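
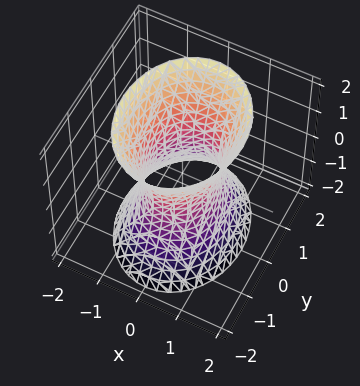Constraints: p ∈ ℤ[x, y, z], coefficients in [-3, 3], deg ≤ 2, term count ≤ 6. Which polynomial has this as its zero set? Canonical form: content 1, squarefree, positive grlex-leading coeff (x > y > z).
1. The degree is 2 — one connected sheet with a waist; a quadric.
2. Symmetries: the y ↦ −y reflection is a symmetry, so y appears only in even powers; it's symmetric under x → −x, forcing even powers of x; mirror symmetry z ↦ −z ⇒ only even powers of z.
3. Against the integer gridlines: the y-axis gridline crossings are at y ∈ {-1, 1}; the surface avoids every integer z-axis point in the box.
4. Assembling these constraints gives the stated polynomial.

3*x^2 + 2*y^2 - z^2 - 2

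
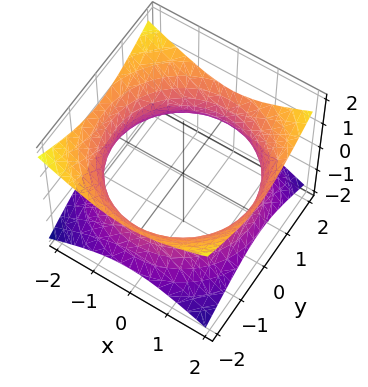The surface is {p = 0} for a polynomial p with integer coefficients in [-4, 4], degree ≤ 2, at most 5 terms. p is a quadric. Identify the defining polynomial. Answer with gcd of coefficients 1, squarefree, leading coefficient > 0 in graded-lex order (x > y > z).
x^2 + y^2 - 2*z^2 - 3

deg p = 2. One connected sheet with a waist; a quadric.
Symmetry: the surface is invariant under rotation about z: p = q(x² + y², z); the z ↦ −z reflection is a symmetry, so z appears only in even powers.
Reading off the gridlines: no z-intercept at any integer in the box; a circular section at z = 0 has radius between 1 and 2.
Matching integer coefficients to the picture gives p.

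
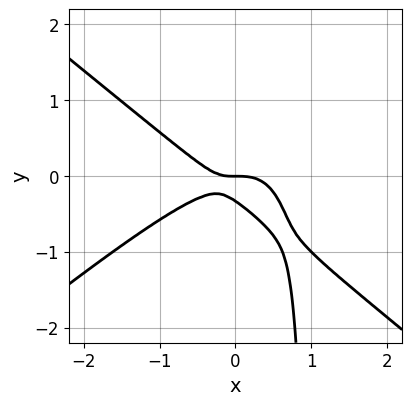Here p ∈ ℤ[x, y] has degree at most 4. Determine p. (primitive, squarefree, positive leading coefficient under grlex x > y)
First, degree: a generic line meets the curve in up to 3 points, so deg p = 3.
Next, against the integer gridlines: it crosses the y-axis at the gridline y = 0; it crosses the x-axis at the gridline x = 0.
Finally, together with the visible shape, these determine p as stated.

2*x^3 - 3*x*y^2 + x*y + 3*y^2 + y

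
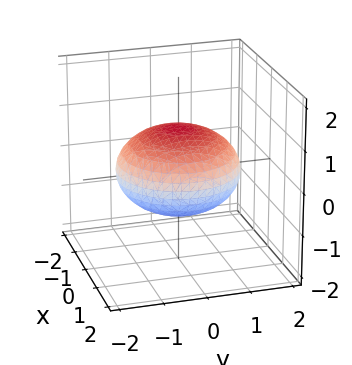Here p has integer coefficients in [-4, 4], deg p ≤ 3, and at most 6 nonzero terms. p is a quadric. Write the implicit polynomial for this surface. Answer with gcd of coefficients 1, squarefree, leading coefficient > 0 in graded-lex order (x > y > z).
x^2 + y^2 + 2*z^2 - 2

First, the degree is 2 — bounded and convex; a quadric.
Next, symmetries: it's symmetric under z → −z, forcing even powers of z; the z-axis is an axis of rotation, so x and y enter only as x² + y².
Next, observable constraints: a circular section at z = 0 has radius between 1 and 2; among the integer gridlines, it crosses the z-axis at z ∈ {-1, 1}.
Finally, the integer polynomial consistent with all of this is the stated p.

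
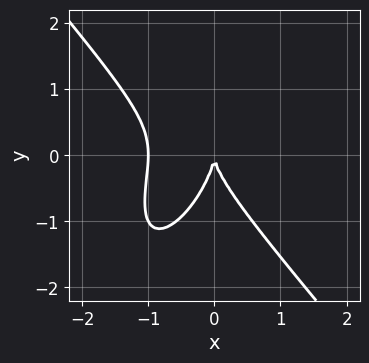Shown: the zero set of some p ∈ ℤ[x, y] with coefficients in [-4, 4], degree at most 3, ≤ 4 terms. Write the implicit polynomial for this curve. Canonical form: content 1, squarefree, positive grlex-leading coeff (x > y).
3*x^3 - x*y^2 + y^3 + 3*x^2

1. deg p = 3. No degree-2 curve has this shape.
2. From the visible intercepts: the x-axis gridline crossings are at x ∈ {-1, 0}; it crosses the y-axis at the gridline y = 0.
3. These observations pin down the coefficients.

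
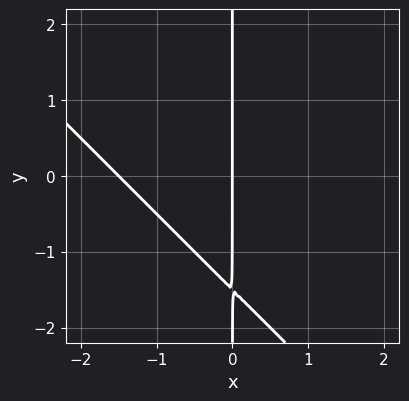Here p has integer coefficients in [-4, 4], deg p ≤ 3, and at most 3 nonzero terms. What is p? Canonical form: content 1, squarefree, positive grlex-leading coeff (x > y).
2*x^2 + 2*x*y + 3*x

First, the degree is 2 — a generic line meets the curve in up to 2 points.
Then, from the axis intercepts and sections: the visible y-axis segment lies entirely on the curve; it crosses the x-axis at the gridline x = 0.
Finally, together with the visible shape, these determine p as stated.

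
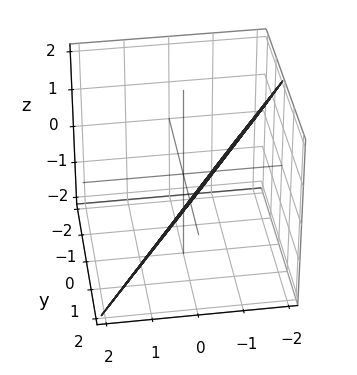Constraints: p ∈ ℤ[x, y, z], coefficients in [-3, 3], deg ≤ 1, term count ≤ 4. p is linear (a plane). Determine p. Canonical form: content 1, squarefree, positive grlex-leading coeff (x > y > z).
3*x - 2*y + 2*z + 2

First, the degree is 1 — the surface is flat (a plane).
Then, from the axis intercepts and sections: one y-axis crossing is at y = 1; it crosses the z-axis at the gridline z = -1.
Finally, matching integer coefficients to the picture gives p.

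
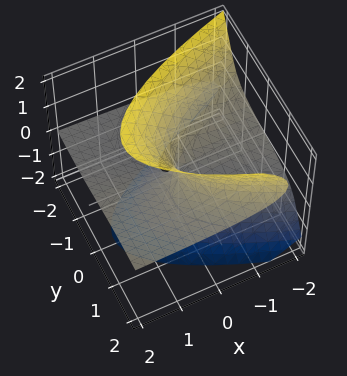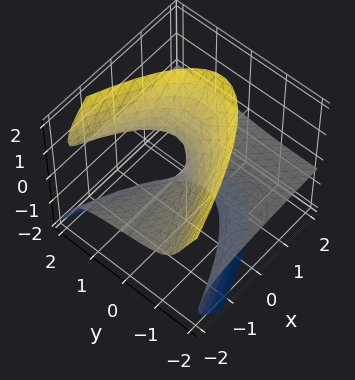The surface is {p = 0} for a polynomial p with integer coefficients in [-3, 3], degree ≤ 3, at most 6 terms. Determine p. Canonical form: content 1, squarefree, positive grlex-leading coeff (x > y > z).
1. The degree is 3 — the shape is more complex than any degree-2 surface.
2. From the visible intercepts: it crosses the z-axis at the gridline z = 0; it crosses the y-axis at the gridline y = 0; every point of the x-axis in the box is on the surface.
3. Putting this together gives p.

2*y^2*z - z^3 + 3*x*z - y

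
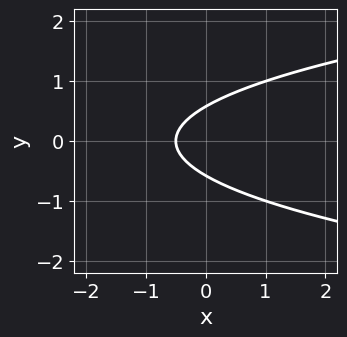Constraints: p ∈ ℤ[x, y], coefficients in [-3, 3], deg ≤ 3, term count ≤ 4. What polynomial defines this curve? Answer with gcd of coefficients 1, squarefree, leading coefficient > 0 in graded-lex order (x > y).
3*y^2 - 2*x - 1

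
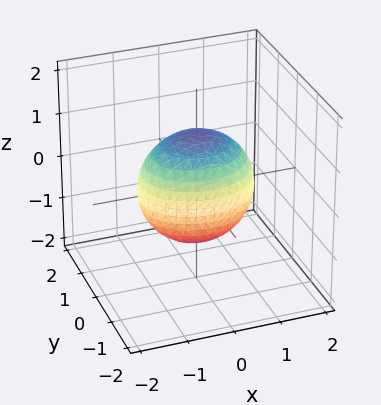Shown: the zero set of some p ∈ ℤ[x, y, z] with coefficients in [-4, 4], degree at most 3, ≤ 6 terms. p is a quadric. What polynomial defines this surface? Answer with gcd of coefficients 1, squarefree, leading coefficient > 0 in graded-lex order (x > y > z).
2*x^2 + 3*y^2 + 2*z^2 - 3

(a) The degree is 2 — a closed, bounded, convex surface; a quadric.
(b) Symmetries: mirror symmetry y ↦ −y ⇒ only even powers of y; the z ↦ −z reflection is a symmetry, so z appears only in even powers; the x ↦ −x reflection is a symmetry, so x appears only in even powers.
(c) Reading off the gridlines: among the integer gridlines, it crosses the y-axis at y ∈ {-1, 1}.
(d) These observations pin down the coefficients.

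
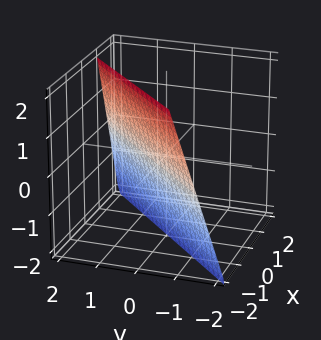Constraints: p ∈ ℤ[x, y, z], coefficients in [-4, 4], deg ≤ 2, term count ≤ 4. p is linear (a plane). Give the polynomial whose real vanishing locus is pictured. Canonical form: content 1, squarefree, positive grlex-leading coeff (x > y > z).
3*x - 3*y + z + 2

Degree: every cross-section is a straight line — this is a plane, so deg p = 1.
From the visible intercepts: it crosses the z-axis at the gridline z = -2.
These observations pin down the coefficients.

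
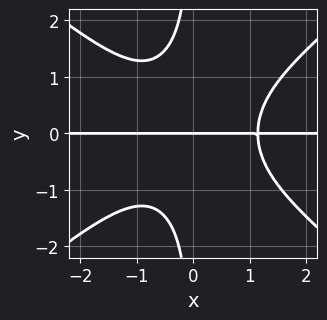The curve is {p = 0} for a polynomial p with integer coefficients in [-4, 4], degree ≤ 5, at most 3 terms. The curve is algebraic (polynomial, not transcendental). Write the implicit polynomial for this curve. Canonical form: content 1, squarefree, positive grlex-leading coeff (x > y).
2*x^3*y - 3*x*y^3 - 3*y

First, degree: the shape is more complex than any degree-3 curve, so deg p = 4.
Next, reading off the gridlines: it crosses the y-axis at the gridline y = 0; every point of the x-axis in the box is on the curve.
Finally, assembling these constraints gives the stated polynomial.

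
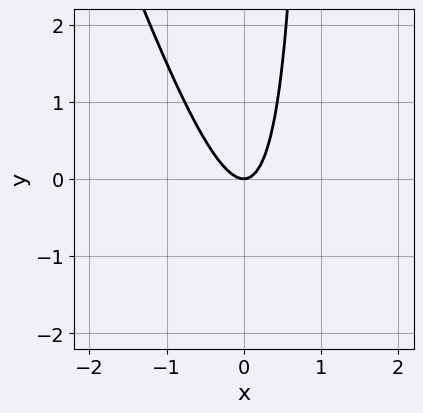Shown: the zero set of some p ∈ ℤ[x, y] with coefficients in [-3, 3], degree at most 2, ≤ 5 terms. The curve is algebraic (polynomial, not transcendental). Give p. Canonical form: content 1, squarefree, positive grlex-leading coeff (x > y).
(a) The degree is 2 — the shape is more complex than any degree-1 curve.
(b) Reading off the gridlines: it crosses the x-axis at the gridline x = 0; one y-axis crossing is at y = 0.
(c) Matching integer coefficients to the picture gives p.

3*x^2 + x*y - y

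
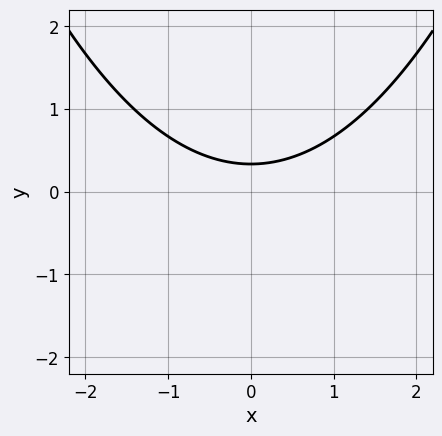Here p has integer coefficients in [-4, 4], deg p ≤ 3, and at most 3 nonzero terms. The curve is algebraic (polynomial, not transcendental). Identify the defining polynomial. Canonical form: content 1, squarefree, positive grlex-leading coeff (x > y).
x^2 - 3*y + 1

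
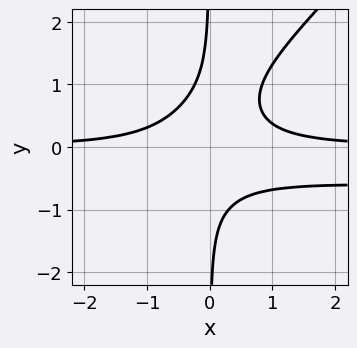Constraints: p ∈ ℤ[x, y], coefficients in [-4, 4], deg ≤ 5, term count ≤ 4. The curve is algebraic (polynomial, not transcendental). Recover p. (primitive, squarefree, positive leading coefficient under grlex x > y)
3*x^2*y^2 - 3*x*y^3 + 2*x^2*y - 1

(a) Degree: the shape is more complex than any degree-3 curve, so deg p = 4.
(b) Reading off the gridlines: no x-intercept at any integer in the box; it misses every integer gridline on the y-axis.
(c) Together with the visible shape, these determine p as stated.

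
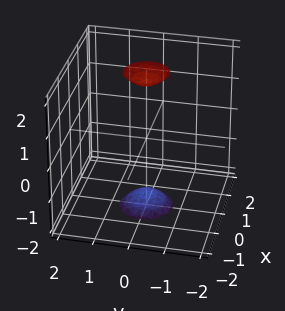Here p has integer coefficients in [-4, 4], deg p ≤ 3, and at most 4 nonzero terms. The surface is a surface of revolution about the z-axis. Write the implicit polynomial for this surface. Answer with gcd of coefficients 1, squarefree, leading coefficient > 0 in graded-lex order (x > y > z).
3*x^2 + 3*y^2 - z^2 + 3

(a) The picture has 2 separate pieces. They look like related sheets of one shape, so recover p as a whole.
(b) The degree is 2 — no degree-1 surface has this shape.
(c) By symmetry, the surface is invariant under rotation about z: p = q(x² + y², z).
(d) Checking where it meets the axes: it misses every integer gridline on the x-axis; it misses every integer gridline on the y-axis; a circular section at z = -2 has radius between 0 and 1.
(e) Together with the visible shape, these determine p as stated.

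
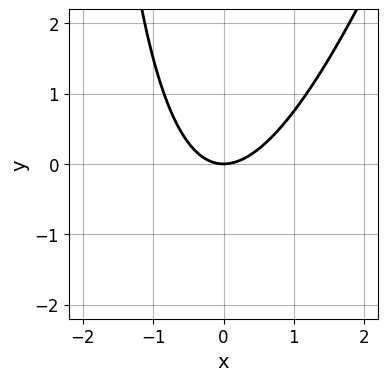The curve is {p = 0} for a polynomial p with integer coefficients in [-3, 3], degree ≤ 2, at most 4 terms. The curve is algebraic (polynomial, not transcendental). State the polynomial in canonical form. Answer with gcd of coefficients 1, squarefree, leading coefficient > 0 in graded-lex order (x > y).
3*x^2 - x*y - 3*y

(a) Degree: the shape is more complex than any degree-1 curve, so deg p = 2.
(b) From the visible intercepts: it meets the y-axis at y = 0 (among the integer gridlines); one x-axis crossing is at x = 0.
(c) The integer polynomial consistent with all of this is the stated p.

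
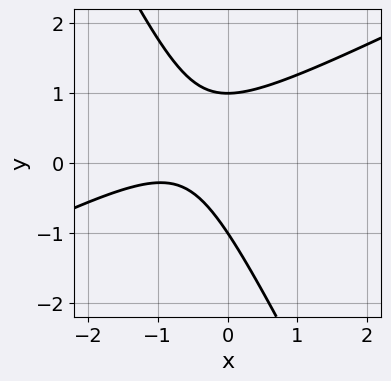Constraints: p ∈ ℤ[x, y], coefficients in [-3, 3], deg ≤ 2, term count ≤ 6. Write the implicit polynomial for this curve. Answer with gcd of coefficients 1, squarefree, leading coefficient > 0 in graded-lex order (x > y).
The degree is 2 — a generic line meets the curve in up to 2 points.
From the visible intercepts: among the integer gridlines, it crosses the y-axis at y ∈ {-1, 1}; the curve avoids every integer x-axis point in the box.
Fitting integer coefficients to these (and the overall shape) gives p.

2*x^2 - 3*x*y - 2*y^2 + 3*x + 2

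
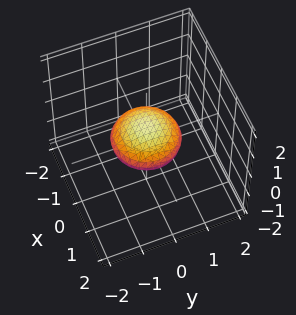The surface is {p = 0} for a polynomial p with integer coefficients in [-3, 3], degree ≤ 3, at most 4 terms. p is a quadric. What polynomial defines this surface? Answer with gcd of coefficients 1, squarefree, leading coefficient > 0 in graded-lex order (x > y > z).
x^2 + y^2 + 3*z^2 - 1

deg p = 2. A closed, bounded, convex surface; a quadric.
Symmetries: the surface is invariant under rotation about z: p = q(x² + y², z); the z ↦ −z reflection is a symmetry, so z appears only in even powers.
Observable constraints: among the integer gridlines, it crosses the x-axis at x ∈ {-1, 1}; a circular section at z = 0 has radius exactly 1.
Together with the visible shape, these determine p as stated. Check: (0, -1, 0) on the y-axis lies on the surface, and p(0, -1, 0) = 0. ✓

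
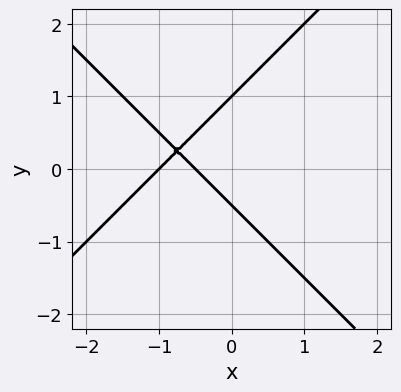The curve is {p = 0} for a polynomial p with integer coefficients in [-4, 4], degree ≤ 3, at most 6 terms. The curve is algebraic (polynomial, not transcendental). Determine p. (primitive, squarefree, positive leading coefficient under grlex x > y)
2*x^2 - 2*y^2 + 3*x + y + 1

The degree is 2 — no degree-1 curve has this shape.
From the visible intercepts: it crosses the y-axis at the gridline y = 1; it meets the x-axis at x = -1 (among the integer gridlines).
Matching integer coefficients to the picture gives p.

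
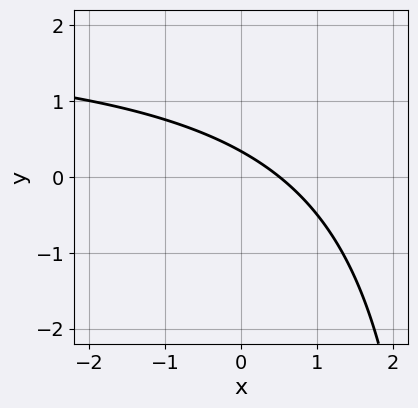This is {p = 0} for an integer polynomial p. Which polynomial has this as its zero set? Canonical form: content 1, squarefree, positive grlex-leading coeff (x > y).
x*y - 2*x - 3*y + 1

Degree: a generic line meets the curve in up to 2 points, so deg p = 2.
Solving for integer coefficients yields p as stated.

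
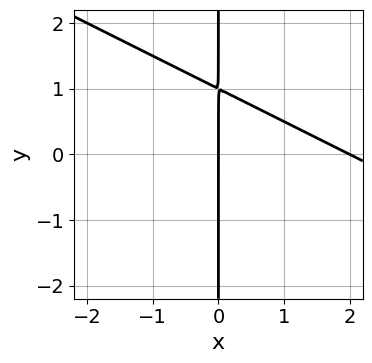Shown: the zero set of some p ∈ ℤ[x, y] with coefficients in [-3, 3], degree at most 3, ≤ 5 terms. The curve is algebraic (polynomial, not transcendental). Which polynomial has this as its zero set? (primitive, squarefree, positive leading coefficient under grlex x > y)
x^2 + 2*x*y - 2*x

1. deg p = 2. The shape is more complex than any degree-1 curve.
2. From the visible intercepts: the x-axis gridline crossings are at x ∈ {0, 2}; the visible y-axis segment lies entirely on the curve.
3. The integer polynomial consistent with all of this is the stated p.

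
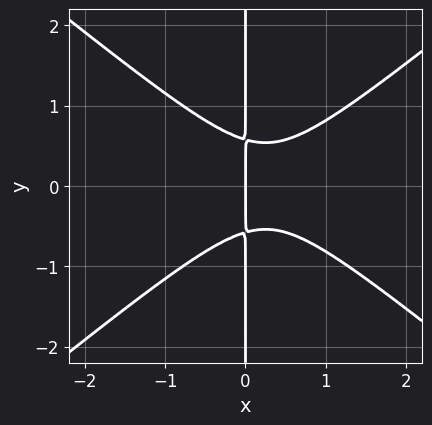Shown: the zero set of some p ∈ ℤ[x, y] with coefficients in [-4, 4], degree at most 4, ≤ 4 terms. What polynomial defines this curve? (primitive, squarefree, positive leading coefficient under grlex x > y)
2*x^3 - 3*x*y^2 - x^2 + x

(a) The degree is 3 — a generic line meets the curve in up to 3 points.
(b) Symmetries: the y ↦ −y reflection is a symmetry, so y appears only in even powers.
(c) From the visible intercepts: the visible y-axis segment lies entirely on the curve; it meets the x-axis at x = 0 (among the integer gridlines).
(d) Together with the visible shape, these determine p as stated.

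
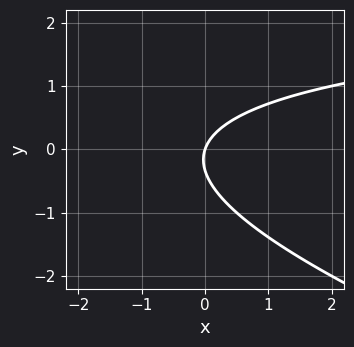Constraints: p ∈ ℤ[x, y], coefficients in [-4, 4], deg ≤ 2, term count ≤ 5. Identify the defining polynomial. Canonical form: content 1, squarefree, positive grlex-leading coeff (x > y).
x*y + 3*y^2 - 3*x + y

(a) deg p = 2.
(b) Against the integer gridlines: it meets the y-axis at y = 0 (among the integer gridlines); it meets the x-axis at x = 0 (among the integer gridlines).
(c) Together with the visible shape, these determine p as stated.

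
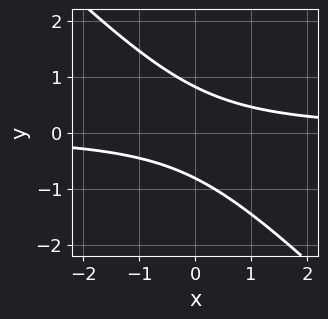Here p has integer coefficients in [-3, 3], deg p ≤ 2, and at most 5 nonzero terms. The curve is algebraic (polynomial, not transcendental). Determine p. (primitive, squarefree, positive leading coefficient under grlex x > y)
3*x*y + 3*y^2 - 2

deg p = 2. A generic line meets the curve in up to 2 points.
Against the integer gridlines: the curve avoids every integer x-axis point in the box.
These observations pin down the coefficients.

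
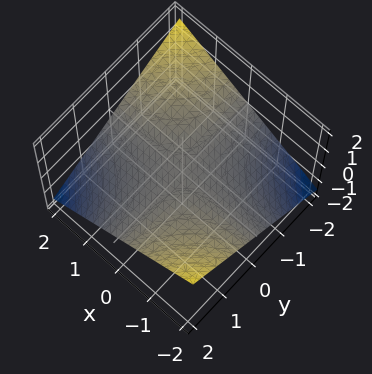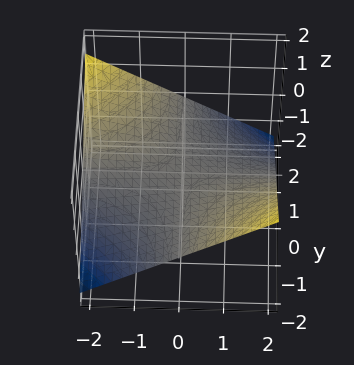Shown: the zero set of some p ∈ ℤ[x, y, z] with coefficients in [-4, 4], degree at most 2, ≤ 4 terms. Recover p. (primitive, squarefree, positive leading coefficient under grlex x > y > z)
x*y + 3*z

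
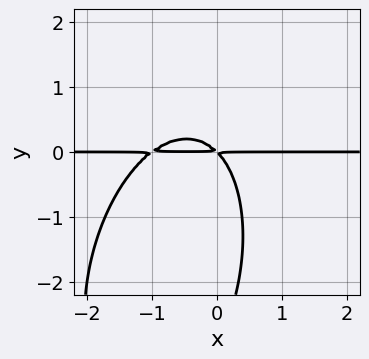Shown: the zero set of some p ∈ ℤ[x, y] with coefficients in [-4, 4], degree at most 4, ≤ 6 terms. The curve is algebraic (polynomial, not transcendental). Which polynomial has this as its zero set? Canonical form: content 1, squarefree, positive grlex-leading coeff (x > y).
(a) The degree is 3 — the shape is more complex than any degree-2 curve.
(b) Checking where it meets the axes: the visible x-axis segment lies entirely on the curve.
(c) The integer polynomial consistent with all of this is the stated p.

3*x^2*y - x*y^2 + y^3 + 3*x*y + 3*y^2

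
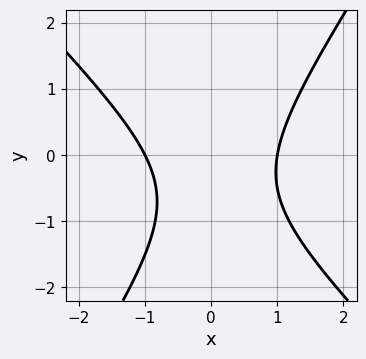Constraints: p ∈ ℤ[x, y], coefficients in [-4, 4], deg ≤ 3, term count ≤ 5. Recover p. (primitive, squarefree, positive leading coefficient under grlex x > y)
1. Degree: the shape is more complex than any degree-1 curve, so deg p = 2.
2. Reading off the gridlines: the curve avoids every integer y-axis point in the box; among the integer gridlines, it crosses the x-axis at x ∈ {-1, 1}.
3. Solving for integer coefficients yields p as stated.

3*x^2 + x*y - 2*y^2 - 2*y - 3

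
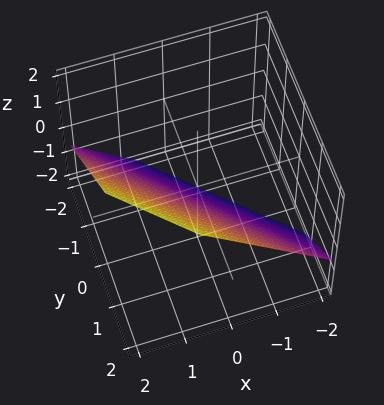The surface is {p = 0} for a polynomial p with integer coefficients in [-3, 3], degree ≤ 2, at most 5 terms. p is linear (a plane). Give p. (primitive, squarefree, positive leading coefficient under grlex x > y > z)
Degree: the surface is flat (a plane), so deg p = 1.
The integer polynomial consistent with all of this is the stated p.

3*x + 3*y - 3*z - 2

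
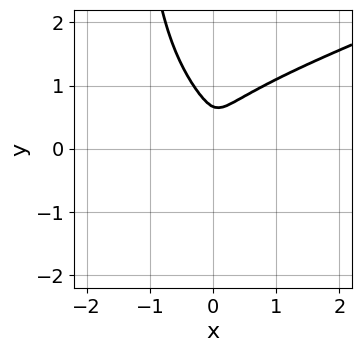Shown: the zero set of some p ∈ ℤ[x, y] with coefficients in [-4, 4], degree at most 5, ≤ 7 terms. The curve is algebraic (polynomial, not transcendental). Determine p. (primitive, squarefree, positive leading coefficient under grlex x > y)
x^2*y^2 - 2*x*y^3 - 3*y^3 + 3*x^2 + 2*y^2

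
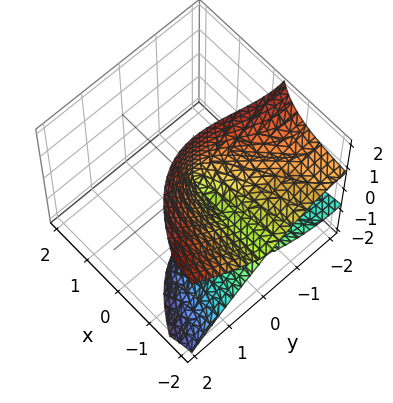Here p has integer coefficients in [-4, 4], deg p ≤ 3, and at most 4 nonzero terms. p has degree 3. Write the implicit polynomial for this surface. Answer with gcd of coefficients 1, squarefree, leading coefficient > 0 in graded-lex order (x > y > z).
3*x*z^2 + y^3 + 3*y^2

Degree: a generic line meets the surface in up to 3 points, so deg p = 3.
Reading off the gridlines: every point of the x-axis in the box is on the surface; every point of the z-axis in the box is on the surface.
The integer polynomial consistent with all of this is the stated p.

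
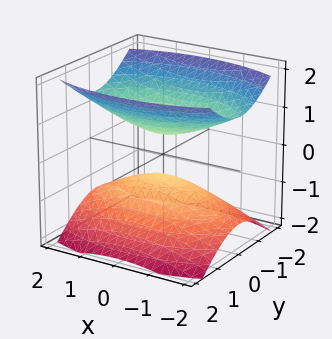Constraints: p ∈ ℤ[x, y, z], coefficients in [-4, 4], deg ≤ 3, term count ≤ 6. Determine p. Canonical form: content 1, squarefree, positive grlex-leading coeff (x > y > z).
x^2 + 3*y^2 - 3*z^2 + 1

(a) There are 2 components. Treating them together as one polynomial.
(b) The degree is 2 — two separate bowl-shaped sheets opening away from each other; a quadric.
(c) Symmetries: the x ↦ −x reflection is a symmetry, so x appears only in even powers; mirror symmetry z ↦ −z ⇒ only even powers of z; it's symmetric under y → −y, forcing even powers of y.
(d) Checking where it meets the axes: the surface avoids every integer y-axis point in the box; the surface avoids every integer x-axis point in the box.
(e) Matching integer coefficients to the picture gives p.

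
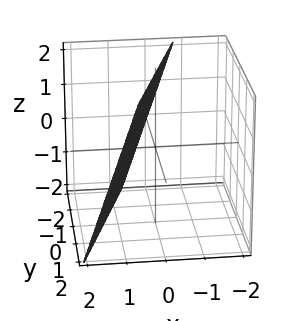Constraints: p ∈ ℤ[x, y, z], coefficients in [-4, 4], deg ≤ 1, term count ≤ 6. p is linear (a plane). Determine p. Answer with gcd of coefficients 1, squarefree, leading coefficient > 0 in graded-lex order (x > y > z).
3*x - y + z - 2

1. The degree is 1 — every cross-section is a straight line — this is a plane.
2. From the visible intercepts: one y-axis crossing is at y = -2; one z-axis crossing is at z = 2.
3. The integer polynomial consistent with all of this is the stated p.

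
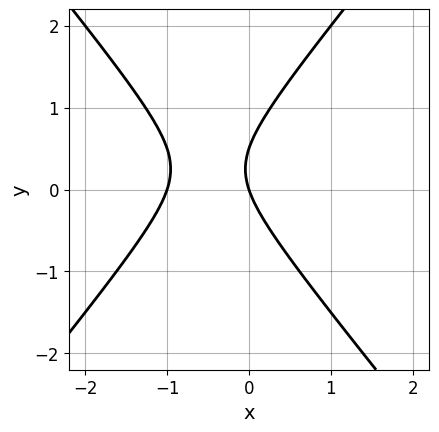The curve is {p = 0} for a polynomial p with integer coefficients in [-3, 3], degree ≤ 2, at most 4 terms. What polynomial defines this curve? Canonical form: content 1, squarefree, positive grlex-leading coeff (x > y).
3*x^2 - 2*y^2 + 3*x + y

(a) The degree is 2 — no degree-1 curve has this shape.
(b) Checking where it meets the axes: it meets the y-axis at y = 0 (among the integer gridlines); among the integer gridlines, it crosses the x-axis at x ∈ {-1, 0}.
(c) Together with the visible shape, these determine p as stated.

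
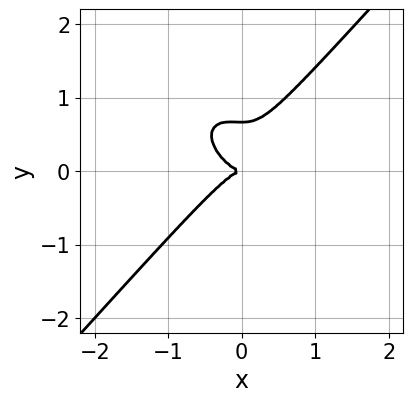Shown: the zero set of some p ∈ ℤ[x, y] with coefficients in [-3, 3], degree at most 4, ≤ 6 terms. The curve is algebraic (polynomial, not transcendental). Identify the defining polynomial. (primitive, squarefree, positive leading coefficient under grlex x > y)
3*x^3 + x^2*y - 3*y^3 + 2*y^2

1. Degree: the shape is more complex than any degree-2 curve, so deg p = 3.
2. Against the integer gridlines: one y-axis crossing is at y = 0; it crosses the x-axis at the gridline x = 0.
3. These observations pin down the coefficients.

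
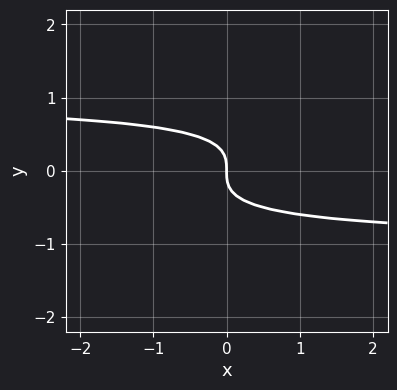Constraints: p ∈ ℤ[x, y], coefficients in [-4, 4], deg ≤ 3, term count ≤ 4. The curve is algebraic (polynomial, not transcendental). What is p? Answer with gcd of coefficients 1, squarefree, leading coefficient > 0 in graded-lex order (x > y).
x*y^2 - 3*y^3 - x

First, the degree is 3 — the shape is more complex than any degree-2 curve.
Next, from the visible intercepts: it crosses the x-axis at the gridline x = 0; it meets the y-axis at y = 0 (among the integer gridlines).
Finally, the integer polynomial consistent with all of this is the stated p.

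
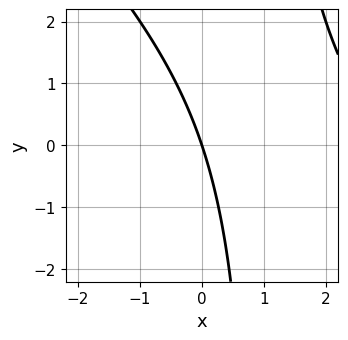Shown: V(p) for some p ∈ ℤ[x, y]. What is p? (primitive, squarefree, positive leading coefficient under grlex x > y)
First, degree: the shape is more complex than any degree-1 curve, so deg p = 2.
Next, checking where it meets the axes: it meets the y-axis at y = 0 (among the integer gridlines); it meets the x-axis at x = 0 (among the integer gridlines).
Finally, matching integer coefficients to the picture gives p.

x^2 + x*y - 3*x - y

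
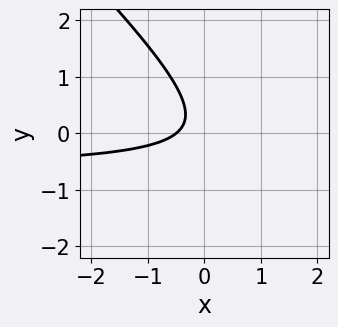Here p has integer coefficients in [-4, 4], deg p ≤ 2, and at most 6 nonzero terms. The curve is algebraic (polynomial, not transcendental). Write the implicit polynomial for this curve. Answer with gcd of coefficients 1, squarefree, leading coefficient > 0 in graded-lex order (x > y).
First, degree: the shape is more complex than any degree-1 curve, so deg p = 2.
Next, reading off the gridlines: no y-intercept at any integer in the box.
Finally, fitting integer coefficients to these (and the overall shape) gives p.

3*x*y + 3*y^2 + 2*x - y + 1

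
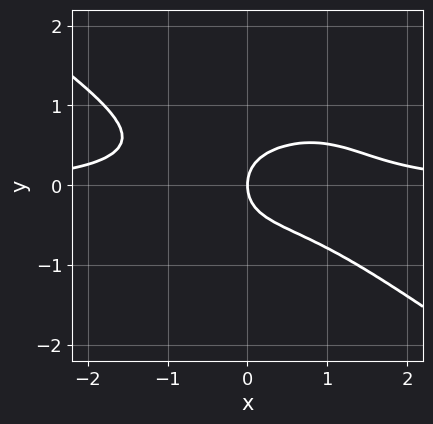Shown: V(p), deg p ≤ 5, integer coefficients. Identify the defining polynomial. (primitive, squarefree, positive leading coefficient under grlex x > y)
deg p = 4.
Reading off the gridlines: one y-axis crossing is at y = 0; one x-axis crossing is at x = 0.
Putting this together gives p.

x^3*y + 3*y^4 + y^2 - x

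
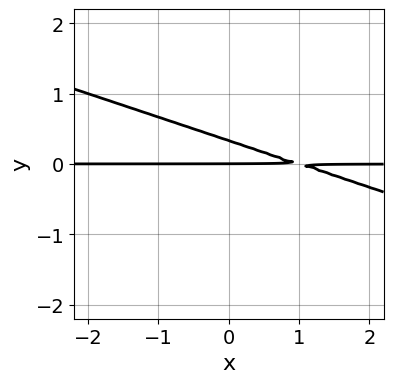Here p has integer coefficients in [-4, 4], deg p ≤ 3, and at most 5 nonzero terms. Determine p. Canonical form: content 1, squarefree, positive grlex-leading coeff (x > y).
x*y + 3*y^2 - y

First, deg p = 2. No degree-1 curve has this shape.
Then, from the visible intercepts: it meets the y-axis at y = 0 (among the integer gridlines); the visible x-axis segment lies entirely on the curve.
Finally, matching integer coefficients to the picture gives p.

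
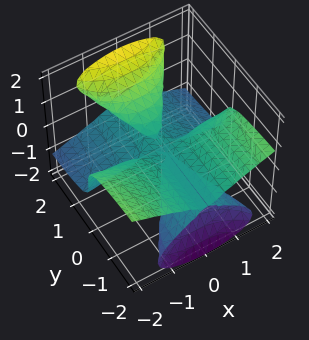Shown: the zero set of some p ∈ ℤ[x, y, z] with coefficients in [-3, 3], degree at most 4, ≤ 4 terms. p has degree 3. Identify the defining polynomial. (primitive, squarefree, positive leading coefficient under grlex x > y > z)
The degree is 3 — no degree-2 surface has this shape.
Reading off the gridlines: every point of the y-axis in the box is on the surface; it crosses the z-axis at the gridline z = 0; every point of the x-axis in the box is on the surface.
Together with the visible shape, these determine p as stated.

x^2*y - 3*y*z^2 + 3*z^3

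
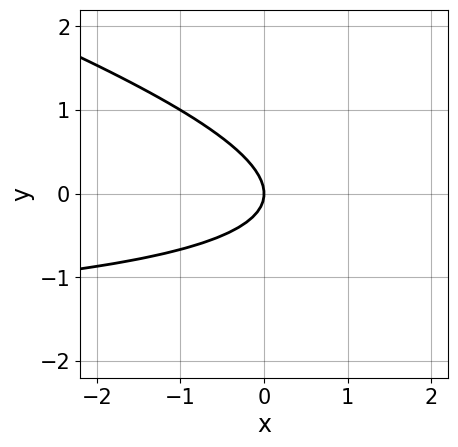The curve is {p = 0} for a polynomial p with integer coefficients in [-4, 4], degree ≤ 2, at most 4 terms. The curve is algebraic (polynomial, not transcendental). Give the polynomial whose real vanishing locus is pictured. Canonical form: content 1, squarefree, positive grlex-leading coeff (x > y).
x*y + 3*y^2 + 2*x

1. Degree: no degree-1 curve has this shape, so deg p = 2.
2. Reading off the gridlines: one x-axis crossing is at x = 0; it crosses the y-axis at the gridline y = 0.
3. The integer polynomial consistent with all of this is the stated p.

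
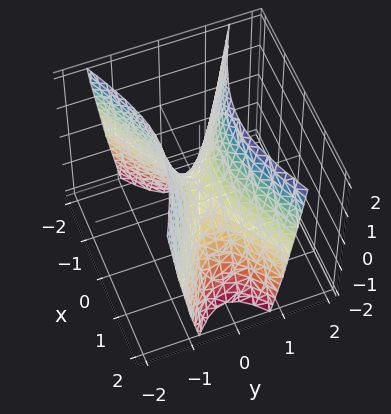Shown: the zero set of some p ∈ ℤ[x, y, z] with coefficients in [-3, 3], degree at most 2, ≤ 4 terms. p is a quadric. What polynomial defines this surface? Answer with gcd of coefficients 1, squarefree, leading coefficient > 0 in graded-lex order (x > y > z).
x^2 - 3*y^2 + z

deg p = 2. A saddle surface; a quadric.
Symmetries: it's symmetric under y → −y, forcing even powers of y; it's symmetric under x → −x, forcing even powers of x.
Against the integer gridlines: it crosses the z-axis at the gridline z = 0; one y-axis crossing is at y = 0; it crosses the x-axis at the gridline x = 0.
Matching integer coefficients to the picture gives p.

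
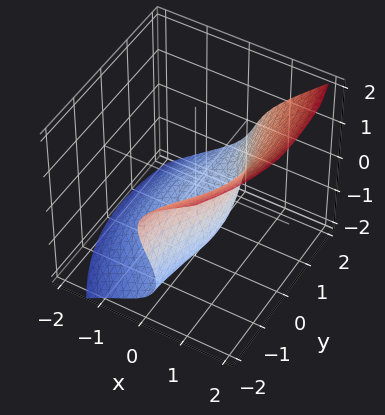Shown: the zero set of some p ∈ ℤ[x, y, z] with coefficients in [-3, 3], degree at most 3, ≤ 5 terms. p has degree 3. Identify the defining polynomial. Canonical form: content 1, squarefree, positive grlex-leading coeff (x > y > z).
deg p = 3. The shape is more complex than any degree-2 surface.
From the visible intercepts: no y-intercept at any integer in the box.
These observations pin down the coefficients.

3*x^3 + 2*x*y^2 - 3*z^3 - 2*y*z - 2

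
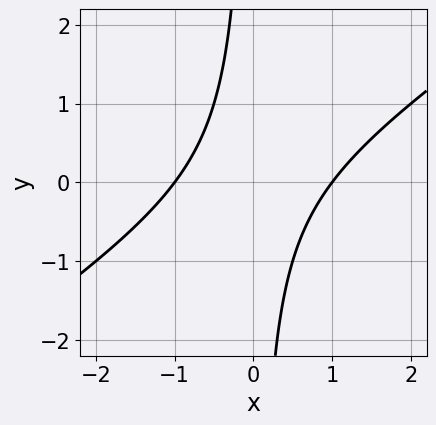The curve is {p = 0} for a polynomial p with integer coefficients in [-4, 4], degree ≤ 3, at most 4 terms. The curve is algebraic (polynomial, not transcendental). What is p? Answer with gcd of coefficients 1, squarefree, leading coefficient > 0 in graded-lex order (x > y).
2*x^2 - 3*x*y - 2

(a) deg p = 2. A generic line meets the curve in up to 2 points.
(b) From the axis intercepts and sections: the x-axis gridline crossings are at x ∈ {-1, 1}; no y-intercept at any integer in the box.
(c) Putting this together gives p.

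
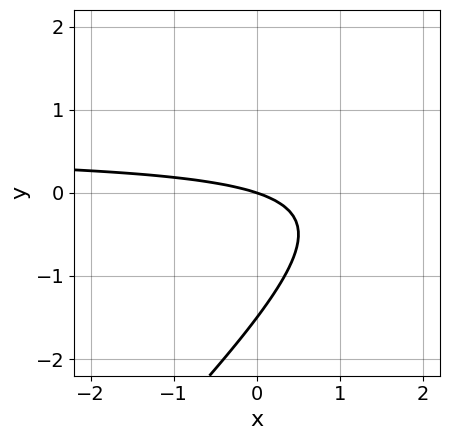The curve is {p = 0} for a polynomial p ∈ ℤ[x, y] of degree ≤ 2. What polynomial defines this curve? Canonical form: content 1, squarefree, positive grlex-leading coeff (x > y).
1. deg p = 2. A generic line meets the curve in up to 2 points.
2. From the visible intercepts: it meets the x-axis at x = 0 (among the integer gridlines); it crosses the y-axis at the gridline y = 0.
3. Matching integer coefficients to the picture gives p.

2*x*y - 2*y^2 - x - 3*y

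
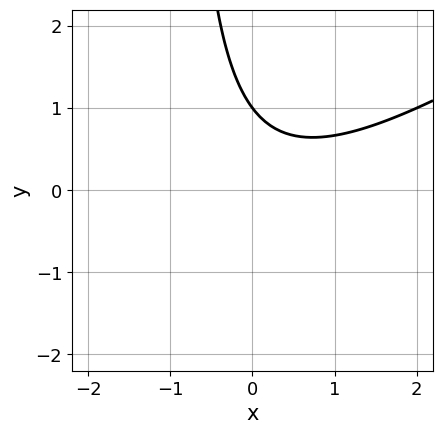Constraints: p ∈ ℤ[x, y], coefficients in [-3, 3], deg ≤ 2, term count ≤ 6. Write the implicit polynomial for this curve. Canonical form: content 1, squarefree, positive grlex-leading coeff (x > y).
(a) deg p = 2. The shape is more complex than any degree-1 curve.
(b) From the axis intercepts and sections: the curve avoids every integer x-axis point in the box; one y-axis crossing is at y = 1.
(c) These observations pin down the coefficients.

2*x^2 - 3*x*y - x - 3*y + 3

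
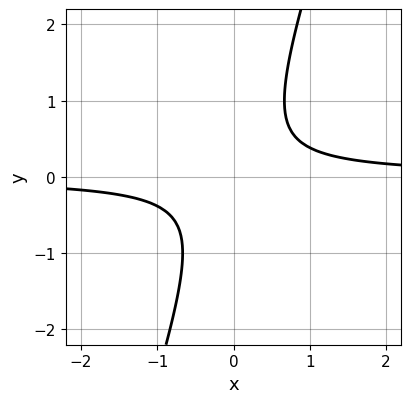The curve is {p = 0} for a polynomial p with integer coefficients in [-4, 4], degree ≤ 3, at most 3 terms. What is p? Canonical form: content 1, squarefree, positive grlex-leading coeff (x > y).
The degree is 2 — the shape is more complex than any degree-1 curve.
Checking where it meets the axes: no y-intercept at any integer in the box; no x-intercept at any integer in the box.
These observations pin down the coefficients.

3*x*y - y^2 - 1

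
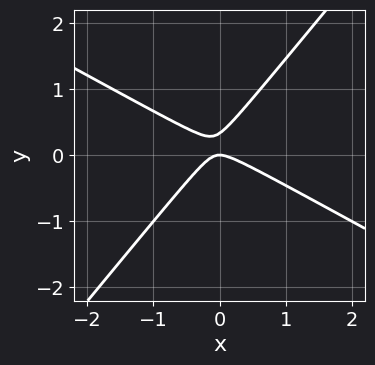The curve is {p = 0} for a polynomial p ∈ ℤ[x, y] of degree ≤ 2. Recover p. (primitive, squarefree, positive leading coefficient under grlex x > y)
First, the degree is 2 — no degree-1 curve has this shape.
Next, observable constraints: it crosses the x-axis at the gridline x = 0; one y-axis crossing is at y = 0.
Finally, solving for integer coefficients yields p as stated.

2*x^2 + 2*x*y - 3*y^2 + y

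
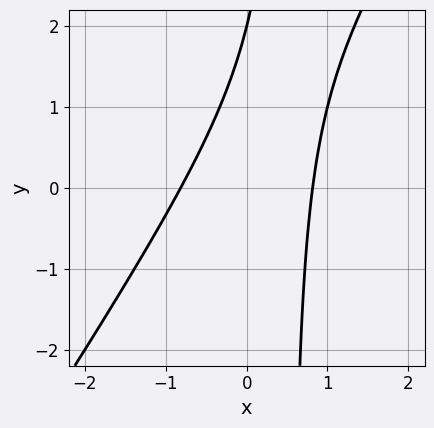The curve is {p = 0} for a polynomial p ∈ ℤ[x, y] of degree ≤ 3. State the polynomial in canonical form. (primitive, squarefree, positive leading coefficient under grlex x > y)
1. deg p = 2. No degree-1 curve has this shape.
2. Against the integer gridlines: it meets the y-axis at y = 2 (among the integer gridlines).
3. Together with the visible shape, these determine p as stated.

3*x^2 - 2*x*y + y - 2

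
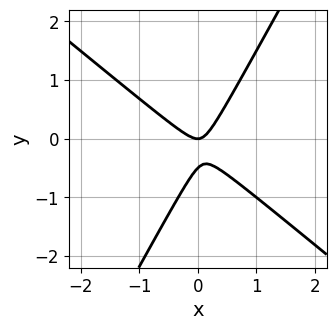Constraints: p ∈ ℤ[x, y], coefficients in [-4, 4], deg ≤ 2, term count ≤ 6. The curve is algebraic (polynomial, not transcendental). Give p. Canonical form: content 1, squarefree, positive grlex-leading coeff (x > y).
Degree: a generic line meets the curve in up to 2 points, so deg p = 2.
Reading off the gridlines: it meets the x-axis at x = 0 (among the integer gridlines); one y-axis crossing is at y = 0.
Assembling these constraints gives the stated polynomial.

3*x^2 + 2*x*y - 2*y^2 - y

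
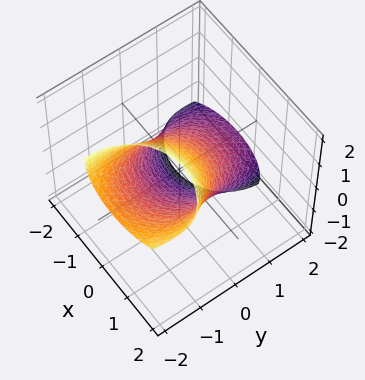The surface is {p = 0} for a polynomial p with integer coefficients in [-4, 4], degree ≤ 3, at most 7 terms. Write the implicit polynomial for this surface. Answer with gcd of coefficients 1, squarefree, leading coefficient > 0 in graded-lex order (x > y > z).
Degree: no degree-1 surface has this shape, so deg p = 2.
From the axis intercepts and sections: among the integer gridlines, it crosses the x-axis at x ∈ {-1, 1}; among the integer gridlines, it crosses the y-axis at y ∈ {-1, 1}; the z-axis gridline crossings are at z ∈ {-1, 1}.
Solving for integer coefficients yields p as stated.

x^2 - x*z + y^2 + 2*y*z + z^2 - 1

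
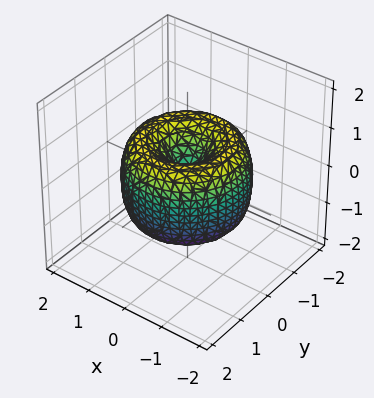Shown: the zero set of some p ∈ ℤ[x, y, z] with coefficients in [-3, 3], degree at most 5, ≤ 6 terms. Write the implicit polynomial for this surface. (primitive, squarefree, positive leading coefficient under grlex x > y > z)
1. deg p = 4. A generic line meets the surface in up to 4 points.
2. Symmetry: the z-axis is an axis of rotation, so x and y enter only as x² + y².
3. Observable constraints: it crosses the x-axis at the gridline x = 0; a circular section at z = 1 has radius exactly 1.
4. Solving for integer coefficients yields p as stated.

x^4 + 2*x^2*y^2 + y^4 - 2*x^2 - 2*y^2 + z^2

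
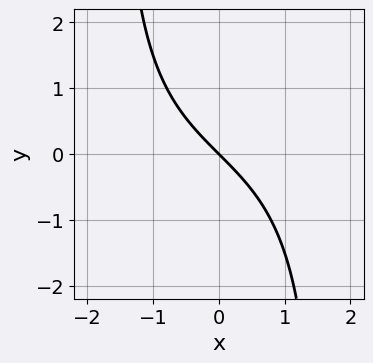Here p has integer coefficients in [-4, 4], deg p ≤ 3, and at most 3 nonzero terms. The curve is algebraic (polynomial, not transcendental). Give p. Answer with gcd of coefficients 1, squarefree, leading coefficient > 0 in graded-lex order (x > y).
1. deg p = 3. A generic line meets the curve in up to 3 points.
2. Against the integer gridlines: it crosses the y-axis at the gridline y = 0; it meets the x-axis at x = 0 (among the integer gridlines).
3. These observations pin down the coefficients.

x^2*y - 3*x - 3*y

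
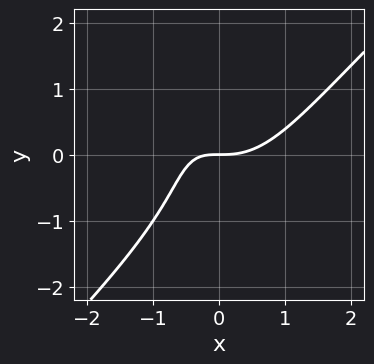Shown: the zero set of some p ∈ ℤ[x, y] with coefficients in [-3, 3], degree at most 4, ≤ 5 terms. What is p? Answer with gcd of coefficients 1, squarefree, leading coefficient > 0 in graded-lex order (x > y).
2*x^3 - x^2*y - y^3 - 2*x*y - 2*y

First, degree: the shape is more complex than any degree-2 curve, so deg p = 3.
Then, observable constraints: it meets the x-axis at x = 0 (among the integer gridlines); it crosses the y-axis at the gridline y = 0.
Finally, these observations pin down the coefficients.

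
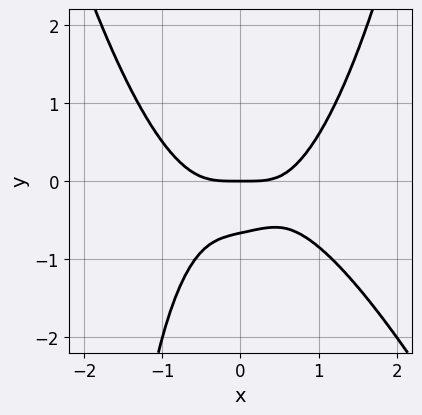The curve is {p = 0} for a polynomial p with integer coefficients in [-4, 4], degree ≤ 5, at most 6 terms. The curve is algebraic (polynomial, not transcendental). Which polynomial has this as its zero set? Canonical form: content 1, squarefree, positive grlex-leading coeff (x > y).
2*x^4 + x^3*y - x*y^2 - 3*y^2 - 2*y

First, degree: the shape is more complex than any degree-3 curve, so deg p = 4.
Next, against the integer gridlines: it crosses the x-axis at the gridline x = 0; it crosses the y-axis at the gridline y = 0.
Finally, together with the visible shape, these determine p as stated.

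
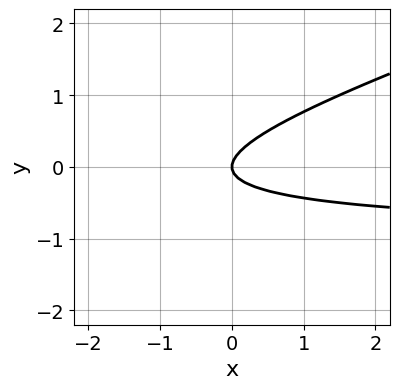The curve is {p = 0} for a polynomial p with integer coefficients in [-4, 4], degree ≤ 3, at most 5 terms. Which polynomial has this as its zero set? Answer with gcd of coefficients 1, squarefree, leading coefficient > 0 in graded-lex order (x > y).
x*y - 3*y^2 + x

1. The degree is 2 — the shape is more complex than any degree-1 curve.
2. Observable constraints: one x-axis crossing is at x = 0; one y-axis crossing is at y = 0.
3. Together with the visible shape, these determine p as stated.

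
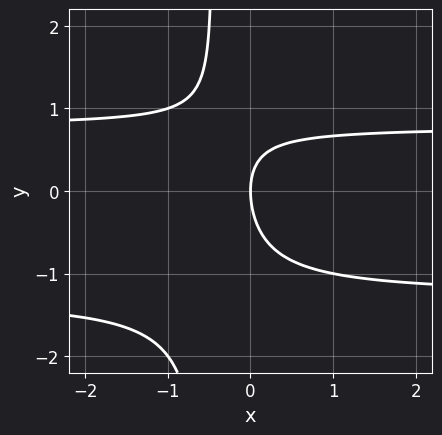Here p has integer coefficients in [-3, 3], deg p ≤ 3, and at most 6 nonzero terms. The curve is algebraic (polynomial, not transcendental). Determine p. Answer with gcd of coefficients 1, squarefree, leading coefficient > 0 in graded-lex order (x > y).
2*x*y^2 + x*y + y^2 - 2*x

1. deg p = 3. The shape is more complex than any degree-2 curve.
2. From the axis intercepts and sections: it crosses the x-axis at the gridline x = 0; it crosses the y-axis at the gridline y = 0.
3. Assembling these constraints gives the stated polynomial.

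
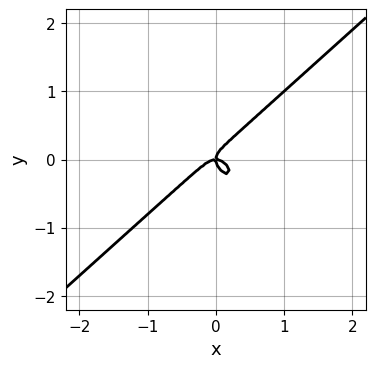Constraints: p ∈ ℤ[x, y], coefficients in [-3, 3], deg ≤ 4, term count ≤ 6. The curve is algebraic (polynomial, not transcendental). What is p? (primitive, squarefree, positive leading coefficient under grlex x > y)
First, the degree is 3 — a generic line meets the curve in up to 3 points.
Then, reading off the gridlines: one y-axis crossing is at y = 0; it meets the x-axis at x = 0 (among the integer gridlines).
Finally, assembling these constraints gives the stated polynomial.

3*x^3 - x*y^2 - 3*y^3 + x*y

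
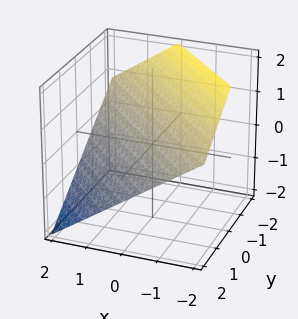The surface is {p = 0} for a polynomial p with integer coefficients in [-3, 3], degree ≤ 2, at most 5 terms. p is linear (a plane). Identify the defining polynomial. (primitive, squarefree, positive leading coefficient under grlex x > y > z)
2*x + 2*y + 3*z - 2

1. deg p = 1.
2. Against the integer gridlines: one y-axis crossing is at y = 1; it crosses the x-axis at the gridline x = 1.
3. The integer polynomial consistent with all of this is the stated p.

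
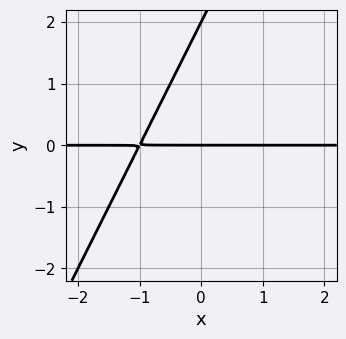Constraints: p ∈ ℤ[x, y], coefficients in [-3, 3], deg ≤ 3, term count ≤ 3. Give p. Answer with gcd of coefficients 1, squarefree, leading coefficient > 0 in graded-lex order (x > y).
(a) Degree: the shape is more complex than any degree-1 curve, so deg p = 2.
(b) Checking where it meets the axes: the visible x-axis segment lies entirely on the curve; among the integer gridlines, it crosses the y-axis at y ∈ {0, 2}.
(c) Putting this together gives p.

2*x*y - y^2 + 2*y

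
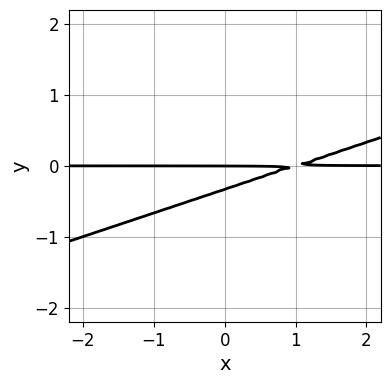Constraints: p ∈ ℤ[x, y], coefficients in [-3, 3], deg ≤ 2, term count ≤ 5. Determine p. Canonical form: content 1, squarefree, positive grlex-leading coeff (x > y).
x*y - 3*y^2 - y

First, deg p = 2. The shape is more complex than any degree-1 curve.
Next, against the integer gridlines: the visible x-axis segment lies entirely on the curve; it crosses the y-axis at the gridline y = 0.
Finally, assembling these constraints gives the stated polynomial.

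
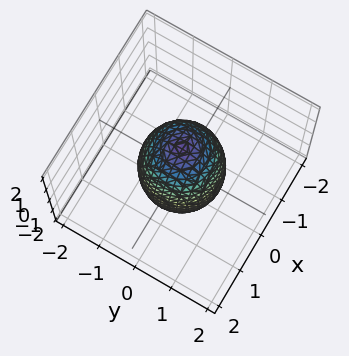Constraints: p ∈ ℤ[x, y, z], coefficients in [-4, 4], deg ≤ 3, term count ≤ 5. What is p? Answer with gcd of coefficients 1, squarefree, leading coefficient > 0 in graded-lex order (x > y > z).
1. deg p = 2.
2. Symmetries: rotational symmetry about the z-axis ⇒ p depends on x, y only through x² + y².
3. Reading off the gridlines: a circular section at z = 0 has radius exactly 1; among the integer gridlines, it crosses the x-axis at x ∈ {-1, 1}; among the integer gridlines, it crosses the y-axis at y ∈ {-1, 1}.
4. Solving for integer coefficients yields p as stated.

3*x^2 + 3*y^2 + z^2 - 3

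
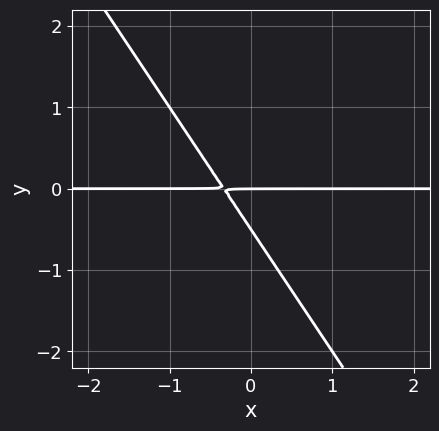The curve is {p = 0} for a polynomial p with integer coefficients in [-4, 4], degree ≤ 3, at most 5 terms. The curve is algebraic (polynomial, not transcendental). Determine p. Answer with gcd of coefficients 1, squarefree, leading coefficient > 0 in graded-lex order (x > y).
Degree: no degree-1 curve has this shape, so deg p = 2.
Observable constraints: it crosses the y-axis at the gridline y = 0; the visible x-axis segment lies entirely on the curve.
Matching integer coefficients to the picture gives p.

3*x*y + 2*y^2 + y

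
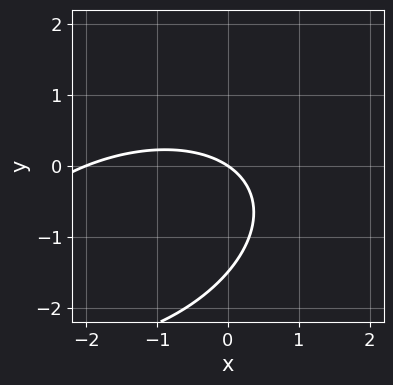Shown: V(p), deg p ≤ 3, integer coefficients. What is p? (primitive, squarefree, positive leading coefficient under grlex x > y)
x^2 - x*y + 2*y^2 + 2*x + 3*y

Degree: a generic line meets the curve in up to 2 points, so deg p = 2.
Checking where it meets the axes: among the integer gridlines, it crosses the x-axis at x ∈ {-2, 0}; it crosses the y-axis at the gridline y = 0.
The integer polynomial consistent with all of this is the stated p.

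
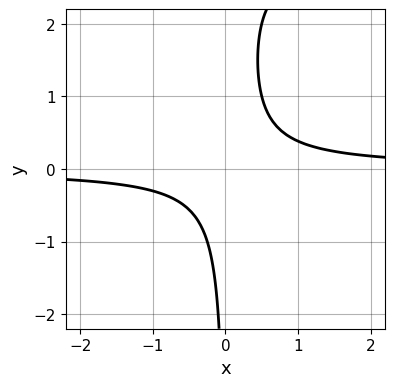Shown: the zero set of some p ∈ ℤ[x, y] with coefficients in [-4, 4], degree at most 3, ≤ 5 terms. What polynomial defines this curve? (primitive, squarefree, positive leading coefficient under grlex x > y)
1. deg p = 3. No degree-2 curve has this shape.
2. Reading off the gridlines: the curve avoids every integer y-axis point in the box; it misses every integer gridline on the x-axis.
3. Together with the visible shape, these determine p as stated.

x*y^2 - 3*x*y + 1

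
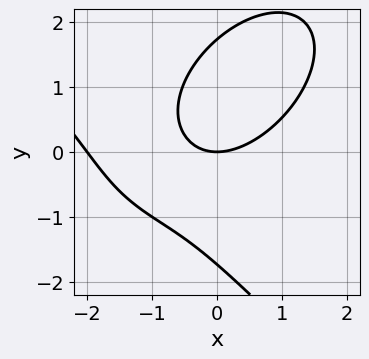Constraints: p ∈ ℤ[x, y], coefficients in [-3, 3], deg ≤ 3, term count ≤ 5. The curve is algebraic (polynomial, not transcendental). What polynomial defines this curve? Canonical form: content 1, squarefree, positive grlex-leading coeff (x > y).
(a) Degree: a generic line meets the curve in up to 3 points, so deg p = 3.
(b) Against the integer gridlines: among the integer gridlines, it crosses the x-axis at x ∈ {-2, 0}; one y-axis crossing is at y = 0.
(c) Matching integer coefficients to the picture gives p.

x^3 + y^3 + 2*x^2 - 3*x*y - 3*y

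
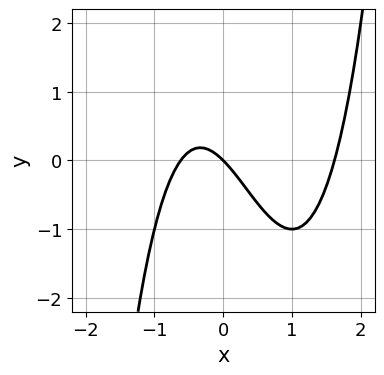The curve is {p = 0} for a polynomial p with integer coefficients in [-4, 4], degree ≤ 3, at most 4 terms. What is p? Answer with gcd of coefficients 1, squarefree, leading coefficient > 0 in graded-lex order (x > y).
(a) The degree is 3 — a generic line meets the curve in up to 3 points.
(b) Reading off the gridlines: one y-axis crossing is at y = 0; it meets the x-axis at x = 0 (among the integer gridlines).
(c) Matching integer coefficients to the picture gives p.

x^3 - x^2 - x - y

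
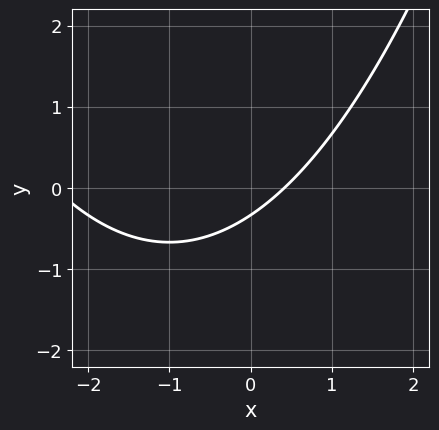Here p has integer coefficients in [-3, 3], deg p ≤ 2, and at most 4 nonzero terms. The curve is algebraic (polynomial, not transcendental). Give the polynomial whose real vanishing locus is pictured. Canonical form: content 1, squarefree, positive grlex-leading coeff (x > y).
Degree: no degree-1 curve has this shape, so deg p = 2.
Putting this together gives p.

x^2 + 2*x - 3*y - 1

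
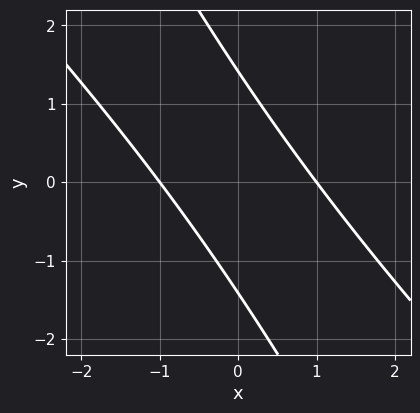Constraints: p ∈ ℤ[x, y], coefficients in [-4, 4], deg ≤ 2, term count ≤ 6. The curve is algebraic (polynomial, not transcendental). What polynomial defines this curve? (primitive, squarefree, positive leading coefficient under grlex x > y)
2*x^2 + 3*x*y + y^2 - 2

First, the degree is 2 — no degree-1 curve has this shape.
Then, checking where it meets the axes: the x-axis gridline crossings are at x ∈ {-1, 1}.
Finally, these observations pin down the coefficients.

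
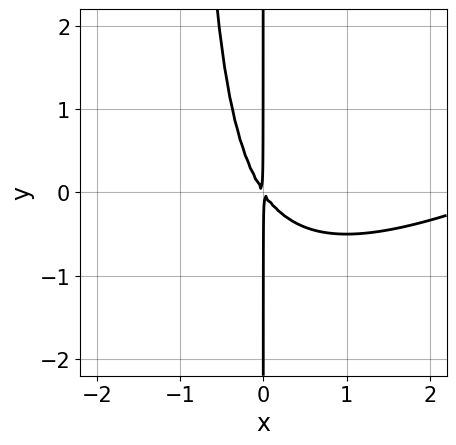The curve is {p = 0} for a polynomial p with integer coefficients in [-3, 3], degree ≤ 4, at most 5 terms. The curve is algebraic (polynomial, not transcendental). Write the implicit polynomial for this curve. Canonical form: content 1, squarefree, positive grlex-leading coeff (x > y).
1. Degree: no degree-2 curve has this shape, so deg p = 3.
2. Observable constraints: every point of the y-axis in the box is on the curve.
3. Fitting integer coefficients to these (and the overall shape) gives p.

x^3 - 2*x^2*y - 3*x^2 - 2*x*y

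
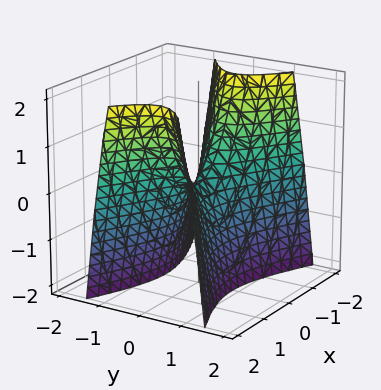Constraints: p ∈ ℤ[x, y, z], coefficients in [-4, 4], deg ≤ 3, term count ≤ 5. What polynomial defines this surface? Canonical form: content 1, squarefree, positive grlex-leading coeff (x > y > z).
x^2 - 3*y^2 - z

1. The degree is 2 — a saddle surface; a quadric.
2. Symmetries: mirror symmetry x ↦ −x ⇒ only even powers of x; the y ↦ −y reflection is a symmetry, so y appears only in even powers.
3. From the visible intercepts: one z-axis crossing is at z = 0; it meets the y-axis at y = 0 (among the integer gridlines); it meets the x-axis at x = 0 (among the integer gridlines).
4. Putting this together gives p.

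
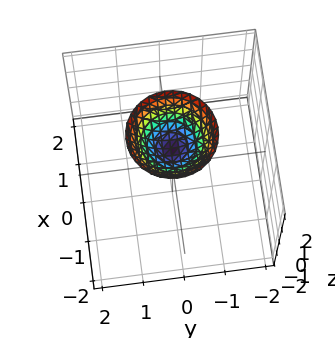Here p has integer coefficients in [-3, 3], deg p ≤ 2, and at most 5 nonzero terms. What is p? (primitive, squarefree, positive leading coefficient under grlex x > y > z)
x^2 + y^2 - z + 1

The degree is 2 — the shape is more complex than any degree-1 surface.
Symmetries: rotational symmetry about the z-axis ⇒ p depends on x, y only through x² + y².
Against the integer gridlines: one z-axis crossing is at z = 1; the surface avoids every integer x-axis point in the box; it misses every integer gridline on the y-axis; a circular section at z = 2 has radius exactly 1.
Assembling these constraints gives the stated polynomial.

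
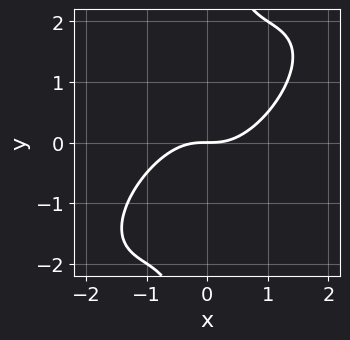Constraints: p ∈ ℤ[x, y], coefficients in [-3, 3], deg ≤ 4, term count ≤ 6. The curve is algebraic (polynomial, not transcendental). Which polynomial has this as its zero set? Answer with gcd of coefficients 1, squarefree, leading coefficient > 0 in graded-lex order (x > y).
Degree: a generic line meets the curve in up to 3 points, so deg p = 3.
Reading off the gridlines: one x-axis crossing is at x = 0; it crosses the y-axis at the gridline y = 0.
Putting this together gives p.

2*x^3 - 3*x^2*y + 2*x*y^2 - 2*y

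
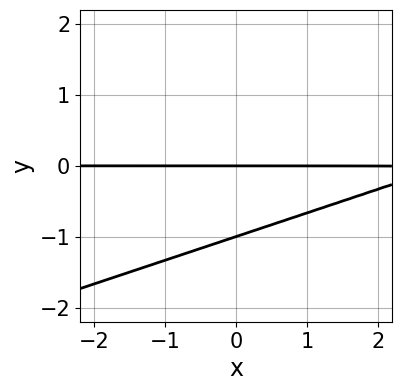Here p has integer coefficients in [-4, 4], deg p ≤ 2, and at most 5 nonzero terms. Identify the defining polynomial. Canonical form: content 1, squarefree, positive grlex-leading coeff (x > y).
Degree: a generic line meets the curve in up to 2 points, so deg p = 2.
Observable constraints: the y-axis gridline crossings are at y ∈ {-1, 0}; the visible x-axis segment lies entirely on the curve.
Together with the visible shape, these determine p as stated.

x*y - 3*y^2 - 3*y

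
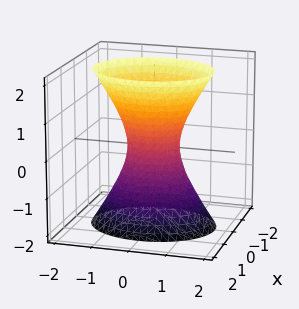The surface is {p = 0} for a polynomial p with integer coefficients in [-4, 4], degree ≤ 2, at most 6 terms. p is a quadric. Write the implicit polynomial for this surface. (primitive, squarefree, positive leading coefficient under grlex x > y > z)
3*x^2 + 2*y^2 - z^2 - 1

First, the degree is 2 — one connected sheet with a waist; a quadric.
Then, symmetries: mirror symmetry y ↦ −y ⇒ only even powers of y; mirror symmetry x ↦ −x ⇒ only even powers of x; mirror symmetry z ↦ −z ⇒ only even powers of z.
Next, reading off the gridlines: the surface avoids every integer z-axis point in the box.
Finally, assembling these constraints gives the stated polynomial.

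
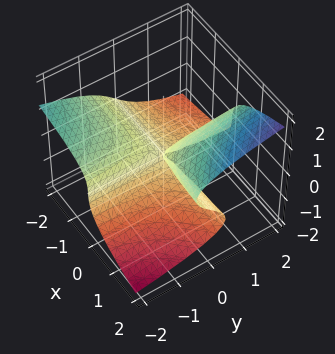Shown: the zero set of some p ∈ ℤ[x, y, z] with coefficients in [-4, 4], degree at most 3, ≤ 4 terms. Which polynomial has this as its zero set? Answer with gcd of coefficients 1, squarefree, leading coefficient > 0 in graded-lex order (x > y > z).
3*z^3 - 2*x*y - 2*x*z

1. deg p = 3.
2. Checking where it meets the axes: it meets the z-axis at z = 0 (among the integer gridlines); every point of the x-axis in the box is on the surface; every point of the y-axis in the box is on the surface.
3. Putting this together gives p.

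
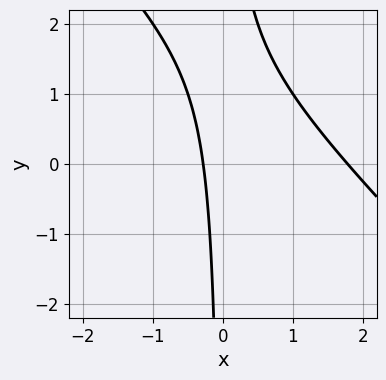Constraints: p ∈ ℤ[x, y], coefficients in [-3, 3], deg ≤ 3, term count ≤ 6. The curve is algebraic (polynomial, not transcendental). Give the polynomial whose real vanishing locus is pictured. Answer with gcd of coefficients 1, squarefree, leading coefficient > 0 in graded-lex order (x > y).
2*x^2 + 2*x*y - 3*x - 1

First, degree: the shape is more complex than any degree-1 curve, so deg p = 2.
Next, observable constraints: the curve avoids every integer y-axis point in the box.
Finally, these observations pin down the coefficients.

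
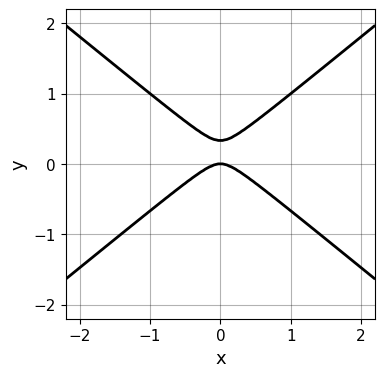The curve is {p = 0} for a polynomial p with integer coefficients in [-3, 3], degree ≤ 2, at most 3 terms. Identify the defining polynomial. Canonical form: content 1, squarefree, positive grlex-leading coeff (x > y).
(a) deg p = 2. A generic line meets the curve in up to 2 points.
(b) Symmetries: mirror symmetry x ↦ −x ⇒ only even powers of x.
(c) Observable constraints: it meets the y-axis at y = 0 (among the integer gridlines); it crosses the x-axis at the gridline x = 0.
(d) Matching integer coefficients to the picture gives p.

2*x^2 - 3*y^2 + y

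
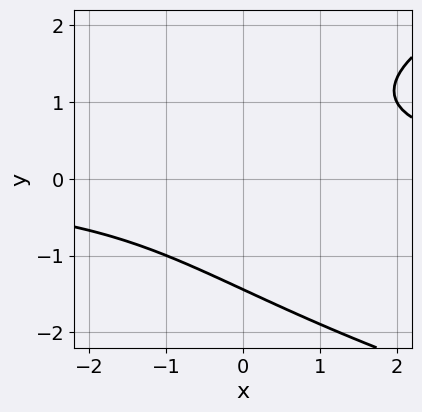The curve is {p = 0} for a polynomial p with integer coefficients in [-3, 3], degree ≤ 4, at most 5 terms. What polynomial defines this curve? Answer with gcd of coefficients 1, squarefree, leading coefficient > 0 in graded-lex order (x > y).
y^3 - 2*x*y + 3

First, the degree is 3 — a generic line meets the curve in up to 3 points.
Then, from the visible intercepts: the curve avoids every integer x-axis point in the box.
Finally, fitting integer coefficients to these (and the overall shape) gives p.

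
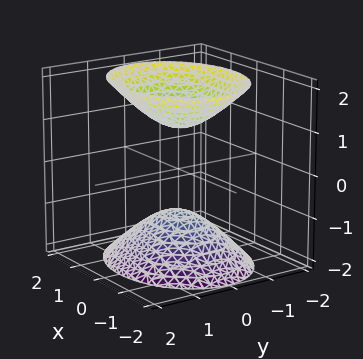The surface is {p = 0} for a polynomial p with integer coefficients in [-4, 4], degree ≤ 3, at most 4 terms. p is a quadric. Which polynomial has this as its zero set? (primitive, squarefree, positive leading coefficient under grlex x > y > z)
2*x^2 + 3*y^2 - 2*z^2 + 2

(a) There are 2 components. Treating them together as one polynomial.
(b) Degree: two separate bowl-shaped sheets opening away from each other; a quadric, so deg p = 2.
(c) Symmetries: it's symmetric under z → −z, forcing even powers of z; the y ↦ −y reflection is a symmetry, so y appears only in even powers; the x ↦ −x reflection is a symmetry, so x appears only in even powers.
(d) From the visible intercepts: the surface avoids every integer y-axis point in the box; it misses every integer gridline on the x-axis.
(e) Fitting integer coefficients to these (and the overall shape) gives p. Check: (0, 0, 1) on the z-axis lies on the surface, and p(0, 0, 1) = 0. ✓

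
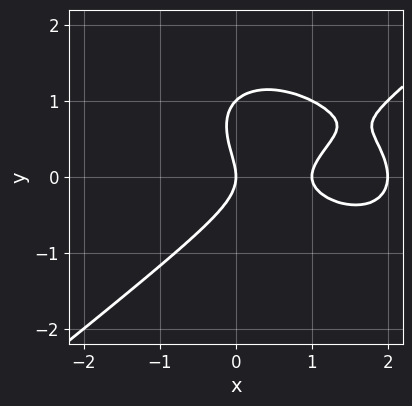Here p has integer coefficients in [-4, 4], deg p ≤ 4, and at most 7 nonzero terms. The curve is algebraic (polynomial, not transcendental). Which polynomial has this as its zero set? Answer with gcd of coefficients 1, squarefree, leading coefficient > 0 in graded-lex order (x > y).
1. deg p = 3.
2. Checking where it meets the axes: among the integer gridlines, it crosses the x-axis at x ∈ {0, 1, 2}; among the integer gridlines, it crosses the y-axis at y ∈ {0, 1}.
3. Assembling these constraints gives the stated polynomial.

x^3 - 2*y^3 - 3*x^2 + 2*y^2 + 2*x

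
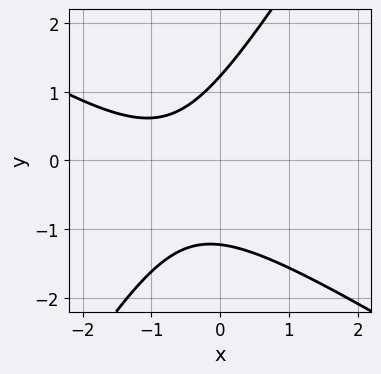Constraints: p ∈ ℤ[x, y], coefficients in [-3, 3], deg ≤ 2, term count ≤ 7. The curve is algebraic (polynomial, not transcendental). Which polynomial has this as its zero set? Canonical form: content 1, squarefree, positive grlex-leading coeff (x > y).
2*x^2 + 2*x*y - 2*y^2 + 3*x + 3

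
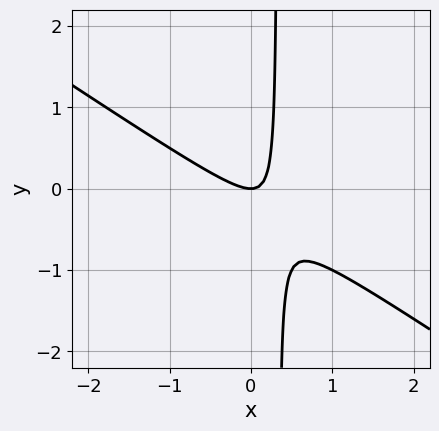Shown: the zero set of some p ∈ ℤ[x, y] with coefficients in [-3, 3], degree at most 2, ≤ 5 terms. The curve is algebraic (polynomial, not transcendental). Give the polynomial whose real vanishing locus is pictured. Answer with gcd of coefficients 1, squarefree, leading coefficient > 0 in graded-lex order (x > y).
First, deg p = 2.
Next, observable constraints: one x-axis crossing is at x = 0; it meets the y-axis at y = 0 (among the integer gridlines).
Finally, matching integer coefficients to the picture gives p.

2*x^2 + 3*x*y - y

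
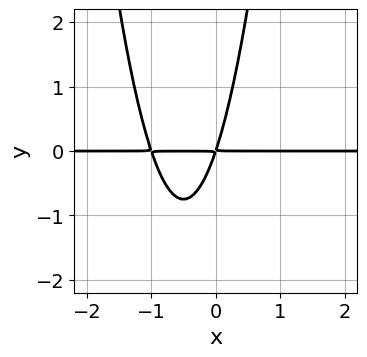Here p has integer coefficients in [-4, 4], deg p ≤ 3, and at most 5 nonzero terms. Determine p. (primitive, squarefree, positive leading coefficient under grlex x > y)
(a) Degree: the shape is more complex than any degree-2 curve, so deg p = 3.
(b) Observable constraints: every point of the x-axis in the box is on the curve.
(c) Solving for integer coefficients yields p as stated.

3*x^2*y + 3*x*y - y^2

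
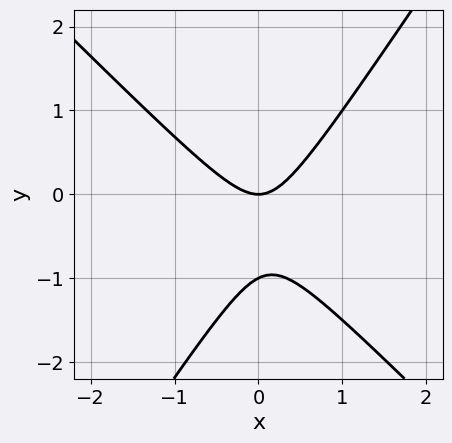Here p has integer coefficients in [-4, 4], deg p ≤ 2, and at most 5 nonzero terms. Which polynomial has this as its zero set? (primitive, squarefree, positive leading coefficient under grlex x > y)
3*x^2 + x*y - 2*y^2 - 2*y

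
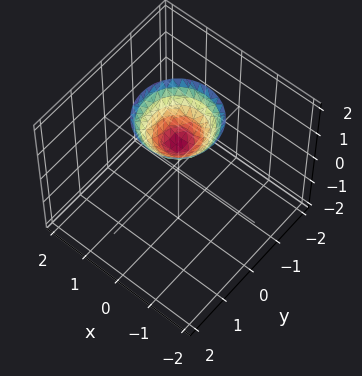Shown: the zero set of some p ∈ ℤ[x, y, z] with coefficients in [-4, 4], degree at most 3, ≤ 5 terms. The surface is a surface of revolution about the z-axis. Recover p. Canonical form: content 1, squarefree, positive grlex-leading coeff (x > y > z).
x^2 + y^2 - z + 1

First, the degree is 2 — a generic line meets the surface in up to 2 points.
Then, symmetry: every cross-section ⟂ z is a circle, so x, y appear only via x² + y².
Then, checking where it meets the axes: no x-intercept at any integer in the box; it meets the z-axis at z = 1 (among the integer gridlines); no y-intercept at any integer in the box; a circular section at z = 2 has radius exactly 1.
Finally, assembling these constraints gives the stated polynomial.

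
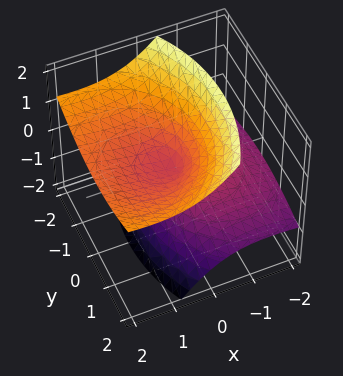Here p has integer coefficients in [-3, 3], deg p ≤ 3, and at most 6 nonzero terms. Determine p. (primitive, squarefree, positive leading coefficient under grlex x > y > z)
x^2 - 3*x*z + y^2 - 2*z^2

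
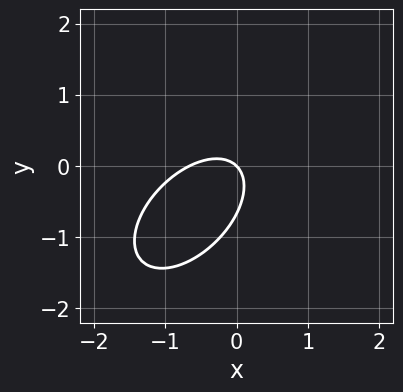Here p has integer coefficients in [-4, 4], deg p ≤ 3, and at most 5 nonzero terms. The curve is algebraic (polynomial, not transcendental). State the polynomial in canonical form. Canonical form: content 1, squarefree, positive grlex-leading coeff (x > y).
(a) Degree: no degree-1 curve has this shape, so deg p = 2.
(b) Against the integer gridlines: it meets the y-axis at y = 0 (among the integer gridlines); it meets the x-axis at x = 0 (among the integer gridlines).
(c) Assembling these constraints gives the stated polynomial.

3*x^2 - 3*x*y + 3*y^2 + 2*x + 2*y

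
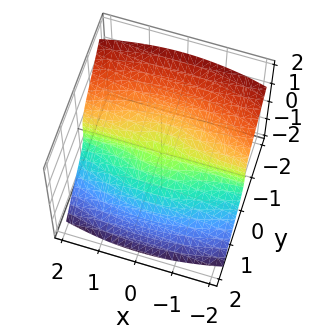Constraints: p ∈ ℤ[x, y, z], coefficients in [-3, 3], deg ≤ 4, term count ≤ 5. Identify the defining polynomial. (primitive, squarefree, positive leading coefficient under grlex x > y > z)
x^2*y + 3*y^3 + 2*z^3

First, deg p = 3. A generic line meets the surface in up to 3 points.
Then, from the visible intercepts: it meets the y-axis at y = 0 (among the integer gridlines); every point of the x-axis in the box is on the surface; it meets the z-axis at z = 0 (among the integer gridlines).
Finally, putting this together gives p.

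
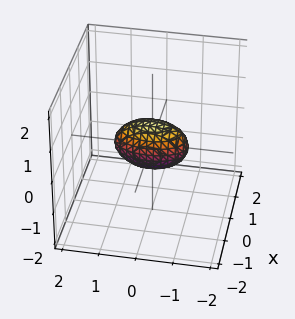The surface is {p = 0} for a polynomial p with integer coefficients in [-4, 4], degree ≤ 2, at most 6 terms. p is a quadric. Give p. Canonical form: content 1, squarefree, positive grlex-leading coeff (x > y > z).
(a) Degree: bounded and convex; a quadric, so deg p = 2.
(b) Symmetries: it's symmetric under z → −z, forcing even powers of z; it's symmetric under x → −x, forcing even powers of x; the y ↦ −y reflection is a symmetry, so y appears only in even powers.
(c) Observable constraints: among the integer gridlines, it crosses the y-axis at y ∈ {-1, 1}.
(d) Fitting integer coefficients to these (and the overall shape) gives p.

3*x^2 + y^2 + 2*z^2 - 1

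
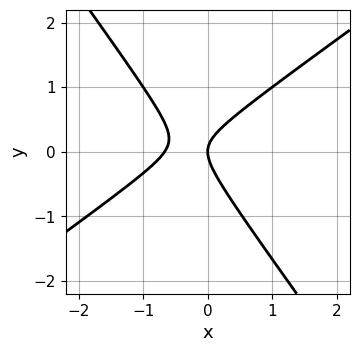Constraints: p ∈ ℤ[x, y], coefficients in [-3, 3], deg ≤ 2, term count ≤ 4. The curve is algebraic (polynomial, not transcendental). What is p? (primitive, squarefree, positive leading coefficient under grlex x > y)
3*x^2 - 2*x*y - 3*y^2 + 2*x

First, deg p = 2.
Next, checking where it meets the axes: it meets the x-axis at x = 0 (among the integer gridlines); it crosses the y-axis at the gridline y = 0.
Finally, solving for integer coefficients yields p as stated.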